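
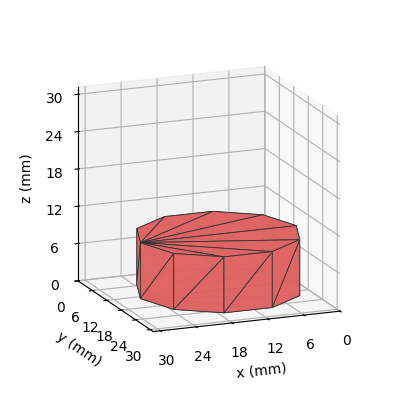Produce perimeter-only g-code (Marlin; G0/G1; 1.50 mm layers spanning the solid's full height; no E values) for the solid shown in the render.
Reading the render: the shape is a regular 10-sided prism (a cylinder approximated with 10 flat sides), circumscribed radius ≈ 13 mm, height ≈ 9 mm (dimensions read to the nearest mm from the axis ticks). For the g-code, the solid's height is divided into equal slices at the stated Δz and each level perimeter traced with G1 moves after a G0 lift.

; perimeter-only toolpath
G21 ; units = mm
G90 ; absolute positioning
G28 ; home
; layer 1
G0 Z1.50
G0 X26.00 Y13.00
G1 X23.52 Y20.64
G1 X17.02 Y25.36
G1 X8.98 Y25.36
G1 X2.48 Y20.64
G1 X0.00 Y13.00
G1 X2.48 Y5.36
G1 X8.98 Y0.64
G1 X17.02 Y0.64
G1 X23.52 Y5.36
G1 X26.00 Y13.00
; layer 2
G0 Z3.00
G0 X26.00 Y13.00
G1 X23.52 Y20.64
G1 X17.02 Y25.36
G1 X8.98 Y25.36
G1 X2.48 Y20.64
G1 X0.00 Y13.00
G1 X2.48 Y5.36
G1 X8.98 Y0.64
G1 X17.02 Y0.64
G1 X23.52 Y5.36
G1 X26.00 Y13.00
; layer 3
G0 Z4.50
G0 X26.00 Y13.00
G1 X23.52 Y20.64
G1 X17.02 Y25.36
G1 X8.98 Y25.36
G1 X2.48 Y20.64
G1 X0.00 Y13.00
G1 X2.48 Y5.36
G1 X8.98 Y0.64
G1 X17.02 Y0.64
G1 X23.52 Y5.36
G1 X26.00 Y13.00
; layer 4
G0 Z6.00
G0 X26.00 Y13.00
G1 X23.52 Y20.64
G1 X17.02 Y25.36
G1 X8.98 Y25.36
G1 X2.48 Y20.64
G1 X0.00 Y13.00
G1 X2.48 Y5.36
G1 X8.98 Y0.64
G1 X17.02 Y0.64
G1 X23.52 Y5.36
G1 X26.00 Y13.00
; layer 5
G0 Z7.50
G0 X26.00 Y13.00
G1 X23.52 Y20.64
G1 X17.02 Y25.36
G1 X8.98 Y25.36
G1 X2.48 Y20.64
G1 X0.00 Y13.00
G1 X2.48 Y5.36
G1 X8.98 Y0.64
G1 X17.02 Y0.64
G1 X23.52 Y5.36
G1 X26.00 Y13.00
; layer 6
G0 Z9.00
G0 X26.00 Y13.00
G1 X23.52 Y20.64
G1 X17.02 Y25.36
G1 X8.98 Y25.36
G1 X2.48 Y20.64
G1 X0.00 Y13.00
G1 X2.48 Y5.36
G1 X8.98 Y0.64
G1 X17.02 Y0.64
G1 X23.52 Y5.36
G1 X26.00 Y13.00
M2 ; end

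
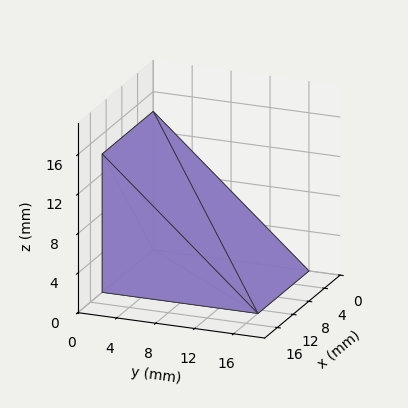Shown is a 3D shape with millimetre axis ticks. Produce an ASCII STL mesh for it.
Reading the render: the shape is a wedge (ramp): 13 × 16 mm base, rising to 14 mm along the y=0 edge and sloping linearly to z=0 at y=16 (dimensions read to the nearest mm from the axis ticks). For the STL, each face is triangulated and given an outward normal.

solid part
  facet normal 0.0000 0.0000 -1.0000
    outer loop
      vertex 13.0 16.0 0.0
      vertex 13.0 0.0 0.0
      vertex 0.0 0.0 0.0
    endloop
  endfacet
  facet normal 0.0000 0.0000 -1.0000
    outer loop
      vertex 0.0 16.0 0.0
      vertex 13.0 16.0 0.0
      vertex 0.0 0.0 0.0
    endloop
  endfacet
  facet normal 0.0000 -1.0000 0.0000
    outer loop
      vertex 0.0 0.0 0.0
      vertex 13.0 0.0 0.0
      vertex 13.0 0.0 14.0
    endloop
  endfacet
  facet normal 0.0000 -1.0000 0.0000
    outer loop
      vertex 0.0 0.0 0.0
      vertex 13.0 0.0 14.0
      vertex 0.0 0.0 14.0
    endloop
  endfacet
  facet normal 0.0000 0.6585 0.7526
    outer loop
      vertex 0.0 0.0 14.0
      vertex 13.0 0.0 14.0
      vertex 13.0 16.0 0.0
    endloop
  endfacet
  facet normal 0.0000 0.6585 0.7526
    outer loop
      vertex 0.0 0.0 14.0
      vertex 13.0 16.0 0.0
      vertex 0.0 16.0 0.0
    endloop
  endfacet
  facet normal -1.0000 0.0000 0.0000
    outer loop
      vertex 0.0 0.0 14.0
      vertex 0.0 16.0 0.0
      vertex 0.0 0.0 0.0
    endloop
  endfacet
  facet normal 1.0000 0.0000 0.0000
    outer loop
      vertex 13.0 0.0 0.0
      vertex 13.0 16.0 0.0
      vertex 13.0 0.0 14.0
    endloop
  endfacet
endsolid part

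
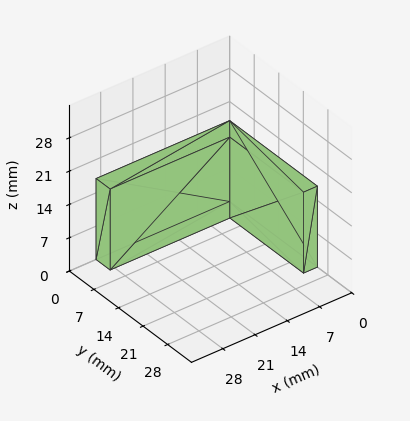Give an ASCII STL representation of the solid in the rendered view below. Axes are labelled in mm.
Reading the render: the shape is an L-shaped prism: outer 29 × 25 mm, arm thicknesses ≈ 4 mm (horizontal) and 3 mm (vertical), extruded 17 mm in z (dimensions read to the nearest mm from the axis ticks). For the STL, each face is triangulated and given an outward normal.

solid part
  facet normal 0.0000 0.0000 -1.0000
    outer loop
      vertex 29.0 4.0 0.0
      vertex 29.0 0.0 0.0
      vertex 0.0 0.0 0.0
    endloop
  endfacet
  facet normal 0.0000 0.0000 -1.0000
    outer loop
      vertex 3.0 4.0 0.0
      vertex 29.0 4.0 0.0
      vertex 0.0 0.0 0.0
    endloop
  endfacet
  facet normal 0.0000 0.0000 -1.0000
    outer loop
      vertex 3.0 25.0 0.0
      vertex 3.0 4.0 0.0
      vertex 0.0 0.0 0.0
    endloop
  endfacet
  facet normal 0.0000 0.0000 -1.0000
    outer loop
      vertex 0.0 25.0 0.0
      vertex 3.0 25.0 0.0
      vertex 0.0 0.0 0.0
    endloop
  endfacet
  facet normal 0.0000 0.0000 1.0000
    outer loop
      vertex 0.0 0.0 17.0
      vertex 29.0 0.0 17.0
      vertex 29.0 4.0 17.0
    endloop
  endfacet
  facet normal 0.0000 0.0000 1.0000
    outer loop
      vertex 0.0 0.0 17.0
      vertex 29.0 4.0 17.0
      vertex 3.0 4.0 17.0
    endloop
  endfacet
  facet normal 0.0000 0.0000 1.0000
    outer loop
      vertex 0.0 0.0 17.0
      vertex 3.0 4.0 17.0
      vertex 3.0 25.0 17.0
    endloop
  endfacet
  facet normal 0.0000 0.0000 1.0000
    outer loop
      vertex 0.0 0.0 17.0
      vertex 3.0 25.0 17.0
      vertex 0.0 25.0 17.0
    endloop
  endfacet
  facet normal 0.0000 -1.0000 0.0000
    outer loop
      vertex 0.0 0.0 0.0
      vertex 29.0 0.0 0.0
      vertex 29.0 0.0 17.0
    endloop
  endfacet
  facet normal 0.0000 -1.0000 0.0000
    outer loop
      vertex 0.0 0.0 0.0
      vertex 29.0 0.0 17.0
      vertex 0.0 0.0 17.0
    endloop
  endfacet
  facet normal 1.0000 0.0000 0.0000
    outer loop
      vertex 29.0 0.0 0.0
      vertex 29.0 4.0 0.0
      vertex 29.0 4.0 17.0
    endloop
  endfacet
  facet normal 1.0000 0.0000 0.0000
    outer loop
      vertex 29.0 0.0 0.0
      vertex 29.0 4.0 17.0
      vertex 29.0 0.0 17.0
    endloop
  endfacet
  facet normal 0.0000 1.0000 0.0000
    outer loop
      vertex 29.0 4.0 0.0
      vertex 3.0 4.0 0.0
      vertex 3.0 4.0 17.0
    endloop
  endfacet
  facet normal 0.0000 1.0000 0.0000
    outer loop
      vertex 29.0 4.0 0.0
      vertex 3.0 4.0 17.0
      vertex 29.0 4.0 17.0
    endloop
  endfacet
  facet normal 1.0000 0.0000 0.0000
    outer loop
      vertex 3.0 4.0 0.0
      vertex 3.0 25.0 0.0
      vertex 3.0 25.0 17.0
    endloop
  endfacet
  facet normal 1.0000 0.0000 0.0000
    outer loop
      vertex 3.0 4.0 0.0
      vertex 3.0 25.0 17.0
      vertex 3.0 4.0 17.0
    endloop
  endfacet
  facet normal 0.0000 1.0000 0.0000
    outer loop
      vertex 3.0 25.0 0.0
      vertex 0.0 25.0 0.0
      vertex 0.0 25.0 17.0
    endloop
  endfacet
  facet normal 0.0000 1.0000 0.0000
    outer loop
      vertex 3.0 25.0 0.0
      vertex 0.0 25.0 17.0
      vertex 3.0 25.0 17.0
    endloop
  endfacet
  facet normal -1.0000 0.0000 0.0000
    outer loop
      vertex 0.0 25.0 0.0
      vertex 0.0 0.0 0.0
      vertex 0.0 0.0 17.0
    endloop
  endfacet
  facet normal -1.0000 0.0000 0.0000
    outer loop
      vertex 0.0 25.0 0.0
      vertex 0.0 0.0 17.0
      vertex 0.0 25.0 17.0
    endloop
  endfacet
endsolid part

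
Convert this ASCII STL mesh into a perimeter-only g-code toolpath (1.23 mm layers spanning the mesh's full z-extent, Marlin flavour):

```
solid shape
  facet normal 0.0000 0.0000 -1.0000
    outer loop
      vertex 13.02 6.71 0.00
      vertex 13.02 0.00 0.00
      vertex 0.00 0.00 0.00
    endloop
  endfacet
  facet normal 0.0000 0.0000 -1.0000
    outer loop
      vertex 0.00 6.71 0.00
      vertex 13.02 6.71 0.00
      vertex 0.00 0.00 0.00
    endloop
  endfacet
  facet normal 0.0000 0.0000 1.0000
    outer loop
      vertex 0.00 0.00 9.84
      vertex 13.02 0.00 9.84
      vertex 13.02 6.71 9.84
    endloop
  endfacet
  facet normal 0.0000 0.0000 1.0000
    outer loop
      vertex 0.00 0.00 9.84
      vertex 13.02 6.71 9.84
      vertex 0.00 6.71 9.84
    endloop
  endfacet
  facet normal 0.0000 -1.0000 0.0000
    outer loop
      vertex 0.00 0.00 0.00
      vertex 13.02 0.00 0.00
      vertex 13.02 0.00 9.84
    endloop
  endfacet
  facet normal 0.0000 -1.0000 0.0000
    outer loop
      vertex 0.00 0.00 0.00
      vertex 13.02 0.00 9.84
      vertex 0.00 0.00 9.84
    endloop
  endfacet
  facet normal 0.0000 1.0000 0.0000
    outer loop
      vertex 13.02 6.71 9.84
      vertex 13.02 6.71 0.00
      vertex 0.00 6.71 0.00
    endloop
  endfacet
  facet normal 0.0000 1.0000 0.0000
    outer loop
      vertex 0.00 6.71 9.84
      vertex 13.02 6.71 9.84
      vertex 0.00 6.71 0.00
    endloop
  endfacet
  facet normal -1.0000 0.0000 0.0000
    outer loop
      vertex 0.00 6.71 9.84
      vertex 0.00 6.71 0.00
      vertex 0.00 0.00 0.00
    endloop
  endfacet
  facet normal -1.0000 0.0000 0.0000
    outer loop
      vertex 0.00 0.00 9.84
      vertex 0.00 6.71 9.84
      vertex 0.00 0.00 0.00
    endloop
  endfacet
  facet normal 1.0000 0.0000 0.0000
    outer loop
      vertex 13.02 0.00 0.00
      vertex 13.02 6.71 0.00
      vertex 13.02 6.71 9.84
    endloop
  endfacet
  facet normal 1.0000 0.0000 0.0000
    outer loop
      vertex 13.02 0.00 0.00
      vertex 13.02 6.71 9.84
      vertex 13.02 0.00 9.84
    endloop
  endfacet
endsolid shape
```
; perimeter-only toolpath
G21 ; units = mm
G90 ; absolute positioning
G28 ; home
; layer 1
G0 Z1.23
G0 X0.00 Y0.00
G1 X13.02 Y0.00
G1 X13.02 Y6.71
G1 X0.00 Y6.71
G1 X0.00 Y0.00
; layer 2
G0 Z2.46
G0 X0.00 Y0.00
G1 X13.02 Y0.00
G1 X13.02 Y6.71
G1 X0.00 Y6.71
G1 X0.00 Y0.00
; layer 3
G0 Z3.69
G0 X0.00 Y0.00
G1 X13.02 Y0.00
G1 X13.02 Y6.71
G1 X0.00 Y6.71
G1 X0.00 Y0.00
; layer 4
G0 Z4.92
G0 X0.00 Y0.00
G1 X13.02 Y0.00
G1 X13.02 Y6.71
G1 X0.00 Y6.71
G1 X0.00 Y0.00
; layer 5
G0 Z6.15
G0 X0.00 Y0.00
G1 X13.02 Y0.00
G1 X13.02 Y6.71
G1 X0.00 Y6.71
G1 X0.00 Y0.00
; layer 6
G0 Z7.38
G0 X0.00 Y0.00
G1 X13.02 Y0.00
G1 X13.02 Y6.71
G1 X0.00 Y6.71
G1 X0.00 Y0.00
; layer 7
G0 Z8.61
G0 X0.00 Y0.00
G1 X13.02 Y0.00
G1 X13.02 Y6.71
G1 X0.00 Y6.71
G1 X0.00 Y0.00
; layer 8
G0 Z9.84
G0 X0.00 Y0.00
G1 X13.02 Y0.00
G1 X13.02 Y6.71
G1 X0.00 Y6.71
G1 X0.00 Y0.00
M2 ; end

The solid is a rectangular box, roughly 13 × 6.71 mm footprint and 9.84 mm tall. Slicing at Δz = 1.23 mm — 8 equal slices spanning the solid's height, so layer i sits at z = i·h/8 — gives 8 non-empty perimeters. Each is a 4-segment closed polygon; G0 lifts to the layer z and rapids to the start vertex, then G1 traces the edges.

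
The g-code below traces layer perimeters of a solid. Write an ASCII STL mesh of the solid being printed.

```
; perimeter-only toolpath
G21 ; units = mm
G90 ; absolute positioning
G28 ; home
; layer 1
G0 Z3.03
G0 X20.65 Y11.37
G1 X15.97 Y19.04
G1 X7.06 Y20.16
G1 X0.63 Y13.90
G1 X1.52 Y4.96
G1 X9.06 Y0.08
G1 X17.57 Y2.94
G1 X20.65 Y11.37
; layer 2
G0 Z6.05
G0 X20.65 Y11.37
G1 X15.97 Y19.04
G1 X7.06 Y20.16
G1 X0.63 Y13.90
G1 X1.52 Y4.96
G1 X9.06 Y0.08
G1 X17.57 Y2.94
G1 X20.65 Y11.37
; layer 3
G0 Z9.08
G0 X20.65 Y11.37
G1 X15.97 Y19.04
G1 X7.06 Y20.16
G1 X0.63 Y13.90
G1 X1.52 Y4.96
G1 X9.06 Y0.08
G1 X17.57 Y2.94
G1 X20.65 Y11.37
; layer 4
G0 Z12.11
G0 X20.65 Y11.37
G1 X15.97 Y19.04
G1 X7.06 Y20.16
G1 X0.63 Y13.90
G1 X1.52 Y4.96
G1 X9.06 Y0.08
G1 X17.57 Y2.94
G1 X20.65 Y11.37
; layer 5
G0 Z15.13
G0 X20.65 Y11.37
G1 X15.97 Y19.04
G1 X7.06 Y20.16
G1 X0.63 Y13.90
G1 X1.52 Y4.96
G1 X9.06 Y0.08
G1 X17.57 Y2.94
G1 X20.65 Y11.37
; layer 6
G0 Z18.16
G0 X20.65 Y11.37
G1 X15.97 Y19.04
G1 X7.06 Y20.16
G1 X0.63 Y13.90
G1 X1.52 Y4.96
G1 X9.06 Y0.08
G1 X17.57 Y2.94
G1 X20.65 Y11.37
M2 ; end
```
solid part
  facet normal 0.0000 0.0000 -1.0000
    outer loop
      vertex 7.06 20.16 0.00
      vertex 15.97 19.04 0.00
      vertex 20.65 11.37 0.00
    endloop
  endfacet
  facet normal 0.0000 0.0000 -1.0000
    outer loop
      vertex 0.63 13.90 0.00
      vertex 7.06 20.16 0.00
      vertex 20.65 11.37 0.00
    endloop
  endfacet
  facet normal 0.0000 0.0000 -1.0000
    outer loop
      vertex 1.52 4.96 0.00
      vertex 0.63 13.90 0.00
      vertex 20.65 11.37 0.00
    endloop
  endfacet
  facet normal 0.0000 0.0000 -1.0000
    outer loop
      vertex 9.06 0.08 0.00
      vertex 1.52 4.96 0.00
      vertex 20.65 11.37 0.00
    endloop
  endfacet
  facet normal 0.0000 0.0000 -1.0000
    outer loop
      vertex 17.57 2.94 0.00
      vertex 9.06 0.08 0.00
      vertex 20.65 11.37 0.00
    endloop
  endfacet
  facet normal 0.0000 0.0000 1.0000
    outer loop
      vertex 20.65 11.37 18.16
      vertex 15.97 19.04 18.16
      vertex 7.06 20.16 18.16
    endloop
  endfacet
  facet normal 0.0000 0.0000 1.0000
    outer loop
      vertex 20.65 11.37 18.16
      vertex 7.06 20.16 18.16
      vertex 0.63 13.90 18.16
    endloop
  endfacet
  facet normal 0.0000 0.0000 1.0000
    outer loop
      vertex 20.65 11.37 18.16
      vertex 0.63 13.90 18.16
      vertex 1.52 4.96 18.16
    endloop
  endfacet
  facet normal 0.0000 0.0000 1.0000
    outer loop
      vertex 20.65 11.37 18.16
      vertex 1.52 4.96 18.16
      vertex 9.06 0.08 18.16
    endloop
  endfacet
  facet normal 0.0000 0.0000 1.0000
    outer loop
      vertex 20.65 11.37 18.16
      vertex 9.06 0.08 18.16
      vertex 17.57 2.94 18.16
    endloop
  endfacet
  facet normal 0.8536 0.5209 0.0000
    outer loop
      vertex 20.65 11.37 0.00
      vertex 15.97 19.04 0.00
      vertex 15.97 19.04 18.16
    endloop
  endfacet
  facet normal 0.8536 0.5209 0.0000
    outer loop
      vertex 20.65 11.37 0.00
      vertex 15.97 19.04 18.16
      vertex 20.65 11.37 18.16
    endloop
  endfacet
  facet normal 0.1247 0.9922 0.0000
    outer loop
      vertex 15.97 19.04 0.00
      vertex 7.06 20.16 0.00
      vertex 7.06 20.16 18.16
    endloop
  endfacet
  facet normal 0.1247 0.9922 0.0000
    outer loop
      vertex 15.97 19.04 0.00
      vertex 7.06 20.16 18.16
      vertex 15.97 19.04 18.16
    endloop
  endfacet
  facet normal -0.6976 0.7165 0.0000
    outer loop
      vertex 7.06 20.16 0.00
      vertex 0.63 13.90 0.00
      vertex 0.63 13.90 18.16
    endloop
  endfacet
  facet normal -0.6976 0.7165 0.0000
    outer loop
      vertex 7.06 20.16 0.00
      vertex 0.63 13.90 18.16
      vertex 7.06 20.16 18.16
    endloop
  endfacet
  facet normal -0.9951 -0.0991 0.0000
    outer loop
      vertex 0.63 13.90 0.00
      vertex 1.52 4.96 0.00
      vertex 1.52 4.96 18.16
    endloop
  endfacet
  facet normal -0.9951 -0.0991 0.0000
    outer loop
      vertex 0.63 13.90 0.00
      vertex 1.52 4.96 18.16
      vertex 0.63 13.90 18.16
    endloop
  endfacet
  facet normal -0.5433 -0.8395 0.0000
    outer loop
      vertex 1.52 4.96 0.00
      vertex 9.06 0.08 0.00
      vertex 9.06 0.08 18.16
    endloop
  endfacet
  facet normal -0.5433 -0.8395 0.0000
    outer loop
      vertex 1.52 4.96 0.00
      vertex 9.06 0.08 18.16
      vertex 1.52 4.96 18.16
    endloop
  endfacet
  facet normal 0.3186 -0.9479 0.0000
    outer loop
      vertex 9.06 0.08 0.00
      vertex 17.57 2.94 0.00
      vertex 17.57 2.94 18.16
    endloop
  endfacet
  facet normal 0.3186 -0.9479 0.0000
    outer loop
      vertex 9.06 0.08 0.00
      vertex 17.57 2.94 18.16
      vertex 9.06 0.08 18.16
    endloop
  endfacet
  facet normal 0.9393 -0.3432 0.0000
    outer loop
      vertex 17.57 2.94 0.00
      vertex 20.65 11.37 0.00
      vertex 20.65 11.37 18.16
    endloop
  endfacet
  facet normal 0.9393 -0.3432 0.0000
    outer loop
      vertex 17.57 2.94 0.00
      vertex 20.65 11.37 18.16
      vertex 17.57 2.94 18.16
    endloop
  endfacet
endsolid part

The G0 Z moves step by Δz≈3.03 mm. Every layer's G1 loop is the same polygon, so the solid is a straight extrusion of it from z=0 to z≈18.2. Closing with flat bottom and top caps and triangulating gives 24 facets — a regular 7-sided prism (a cylinder approximated with 7 flat sides), circumscribed radius ≈ 10.3 mm, height ≈ 18.2 mm.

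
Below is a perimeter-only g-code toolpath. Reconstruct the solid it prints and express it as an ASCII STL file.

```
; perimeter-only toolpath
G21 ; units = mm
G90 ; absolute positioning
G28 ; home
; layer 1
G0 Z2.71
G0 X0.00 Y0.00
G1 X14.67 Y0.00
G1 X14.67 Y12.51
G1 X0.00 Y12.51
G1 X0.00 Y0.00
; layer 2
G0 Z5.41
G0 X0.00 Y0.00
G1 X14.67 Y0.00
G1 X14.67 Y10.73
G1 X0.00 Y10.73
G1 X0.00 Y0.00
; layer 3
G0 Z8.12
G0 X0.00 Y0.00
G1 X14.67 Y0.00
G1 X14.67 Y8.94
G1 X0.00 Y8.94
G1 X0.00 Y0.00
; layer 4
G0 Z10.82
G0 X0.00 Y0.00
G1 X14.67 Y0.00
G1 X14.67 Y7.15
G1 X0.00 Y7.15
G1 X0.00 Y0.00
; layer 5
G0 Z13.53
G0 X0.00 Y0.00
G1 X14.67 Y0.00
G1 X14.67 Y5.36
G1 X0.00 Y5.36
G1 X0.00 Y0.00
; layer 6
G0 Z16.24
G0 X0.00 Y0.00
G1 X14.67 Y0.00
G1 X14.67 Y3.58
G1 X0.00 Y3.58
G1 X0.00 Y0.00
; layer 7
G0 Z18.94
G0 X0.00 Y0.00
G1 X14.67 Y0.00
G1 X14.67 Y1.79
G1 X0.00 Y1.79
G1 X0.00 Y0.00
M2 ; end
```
solid part
  facet normal 0.0000 0.0000 -1.0000
    outer loop
      vertex 14.67 14.30 0.00
      vertex 14.67 0.00 0.00
      vertex 0.00 0.00 0.00
    endloop
  endfacet
  facet normal 0.0000 0.0000 -1.0000
    outer loop
      vertex 0.00 14.30 0.00
      vertex 14.67 14.30 0.00
      vertex 0.00 0.00 0.00
    endloop
  endfacet
  facet normal 0.0000 -1.0000 0.0000
    outer loop
      vertex 0.00 0.00 0.00
      vertex 14.67 0.00 0.00
      vertex 14.67 0.00 21.65
    endloop
  endfacet
  facet normal 0.0000 -1.0000 0.0000
    outer loop
      vertex 0.00 0.00 0.00
      vertex 14.67 0.00 21.65
      vertex 0.00 0.00 21.65
    endloop
  endfacet
  facet normal 0.0000 0.8344 0.5511
    outer loop
      vertex 0.00 0.00 21.65
      vertex 14.67 0.00 21.65
      vertex 14.67 14.30 0.00
    endloop
  endfacet
  facet normal 0.0000 0.8344 0.5511
    outer loop
      vertex 0.00 0.00 21.65
      vertex 14.67 14.30 0.00
      vertex 0.00 14.30 0.00
    endloop
  endfacet
  facet normal -1.0000 0.0000 0.0000
    outer loop
      vertex 0.00 0.00 21.65
      vertex 0.00 14.30 0.00
      vertex 0.00 0.00 0.00
    endloop
  endfacet
  facet normal 1.0000 0.0000 0.0000
    outer loop
      vertex 14.67 0.00 0.00
      vertex 14.67 14.30 0.00
      vertex 14.67 0.00 21.65
    endloop
  endfacet
endsolid part

The G0 Z moves step by Δz≈2.71 mm. The G1 loops shrink linearly with z, so the solid tapers from its base footprint up to z≈21.6. Closing with a flat bottom cap and the tapered top and triangulating gives 8 facets — a wedge (ramp): 14.7 × 14.3 mm base, rising to 21.6 mm along the y=0 edge and sloping linearly to z=0 at y=14.3.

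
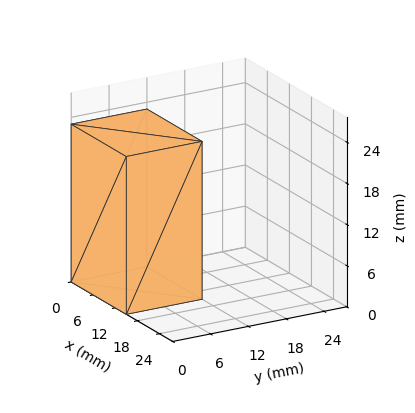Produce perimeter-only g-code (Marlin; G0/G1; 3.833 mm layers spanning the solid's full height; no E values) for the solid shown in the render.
Reading the render: the shape is a rectangular box, roughly 15 × 12 mm footprint and 23 mm tall (dimensions read to the nearest mm from the axis ticks). For the g-code, the solid's height is divided into equal slices at the stated Δz and each level perimeter traced with G1 moves after a G0 lift.

; perimeter-only toolpath
G21 ; units = mm
G90 ; absolute positioning
G28 ; home
; layer 1
G0 Z3.833
G0 X0.000 Y0.000
G1 X15.000 Y0.000
G1 X15.000 Y12.000
G1 X0.000 Y12.000
G1 X0.000 Y0.000
; layer 2
G0 Z7.667
G0 X0.000 Y0.000
G1 X15.000 Y0.000
G1 X15.000 Y12.000
G1 X0.000 Y12.000
G1 X0.000 Y0.000
; layer 3
G0 Z11.500
G0 X0.000 Y0.000
G1 X15.000 Y0.000
G1 X15.000 Y12.000
G1 X0.000 Y12.000
G1 X0.000 Y0.000
; layer 4
G0 Z15.333
G0 X0.000 Y0.000
G1 X15.000 Y0.000
G1 X15.000 Y12.000
G1 X0.000 Y12.000
G1 X0.000 Y0.000
; layer 5
G0 Z19.167
G0 X0.000 Y0.000
G1 X15.000 Y0.000
G1 X15.000 Y12.000
G1 X0.000 Y12.000
G1 X0.000 Y0.000
; layer 6
G0 Z23.000
G0 X0.000 Y0.000
G1 X15.000 Y0.000
G1 X15.000 Y12.000
G1 X0.000 Y12.000
G1 X0.000 Y0.000
M2 ; end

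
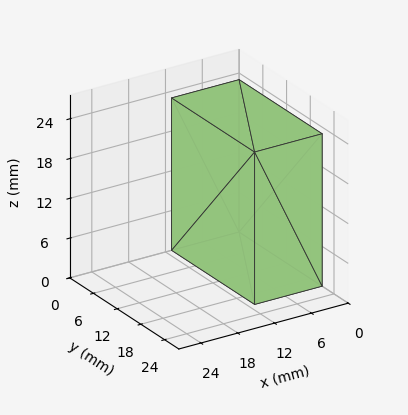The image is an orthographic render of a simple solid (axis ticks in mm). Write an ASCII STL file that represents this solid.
Reading the render: the shape is a rectangular box, roughly 11 × 21 mm footprint and 23 mm tall (dimensions read to the nearest mm from the axis ticks). For the STL, each face is triangulated and given an outward normal.

solid part
  facet normal 0.0000 0.0000 -1.0000
    outer loop
      vertex 11.000 21.000 0.000
      vertex 11.000 0.000 0.000
      vertex 0.000 0.000 0.000
    endloop
  endfacet
  facet normal 0.0000 0.0000 -1.0000
    outer loop
      vertex 0.000 21.000 0.000
      vertex 11.000 21.000 0.000
      vertex 0.000 0.000 0.000
    endloop
  endfacet
  facet normal 0.0000 0.0000 1.0000
    outer loop
      vertex 0.000 0.000 23.000
      vertex 11.000 0.000 23.000
      vertex 11.000 21.000 23.000
    endloop
  endfacet
  facet normal 0.0000 0.0000 1.0000
    outer loop
      vertex 0.000 0.000 23.000
      vertex 11.000 21.000 23.000
      vertex 0.000 21.000 23.000
    endloop
  endfacet
  facet normal 0.0000 -1.0000 0.0000
    outer loop
      vertex 0.000 0.000 0.000
      vertex 11.000 0.000 0.000
      vertex 11.000 0.000 23.000
    endloop
  endfacet
  facet normal 0.0000 -1.0000 0.0000
    outer loop
      vertex 0.000 0.000 0.000
      vertex 11.000 0.000 23.000
      vertex 0.000 0.000 23.000
    endloop
  endfacet
  facet normal 0.0000 1.0000 0.0000
    outer loop
      vertex 11.000 21.000 23.000
      vertex 11.000 21.000 0.000
      vertex 0.000 21.000 0.000
    endloop
  endfacet
  facet normal 0.0000 1.0000 0.0000
    outer loop
      vertex 0.000 21.000 23.000
      vertex 11.000 21.000 23.000
      vertex 0.000 21.000 0.000
    endloop
  endfacet
  facet normal -1.0000 0.0000 0.0000
    outer loop
      vertex 0.000 21.000 23.000
      vertex 0.000 21.000 0.000
      vertex 0.000 0.000 0.000
    endloop
  endfacet
  facet normal -1.0000 0.0000 0.0000
    outer loop
      vertex 0.000 0.000 23.000
      vertex 0.000 21.000 23.000
      vertex 0.000 0.000 0.000
    endloop
  endfacet
  facet normal 1.0000 0.0000 0.0000
    outer loop
      vertex 11.000 0.000 0.000
      vertex 11.000 21.000 0.000
      vertex 11.000 21.000 23.000
    endloop
  endfacet
  facet normal 1.0000 0.0000 0.0000
    outer loop
      vertex 11.000 0.000 0.000
      vertex 11.000 21.000 23.000
      vertex 11.000 0.000 23.000
    endloop
  endfacet
endsolid part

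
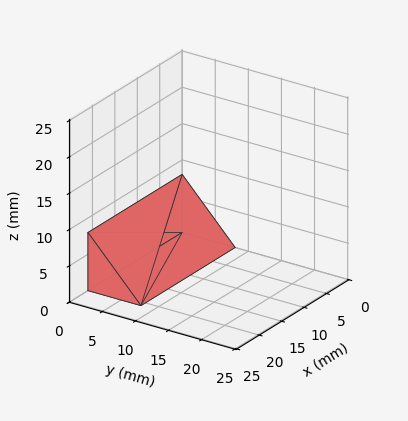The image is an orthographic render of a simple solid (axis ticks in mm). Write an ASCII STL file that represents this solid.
Reading the render: the shape is a wedge (ramp): 21 × 8 mm base, rising to 8 mm along the y=0 edge and sloping linearly to z=0 at y=8 (dimensions read to the nearest mm from the axis ticks). For the STL, each face is triangulated and given an outward normal.

solid part
  facet normal 0.0000 0.0000 -1.0000
    outer loop
      vertex 21.00 8.00 0.00
      vertex 21.00 0.00 0.00
      vertex 0.00 0.00 0.00
    endloop
  endfacet
  facet normal 0.0000 0.0000 -1.0000
    outer loop
      vertex 0.00 8.00 0.00
      vertex 21.00 8.00 0.00
      vertex 0.00 0.00 0.00
    endloop
  endfacet
  facet normal 0.0000 -1.0000 0.0000
    outer loop
      vertex 0.00 0.00 0.00
      vertex 21.00 0.00 0.00
      vertex 21.00 0.00 8.00
    endloop
  endfacet
  facet normal 0.0000 -1.0000 0.0000
    outer loop
      vertex 0.00 0.00 0.00
      vertex 21.00 0.00 8.00
      vertex 0.00 0.00 8.00
    endloop
  endfacet
  facet normal 0.0000 0.7071 0.7071
    outer loop
      vertex 0.00 0.00 8.00
      vertex 21.00 0.00 8.00
      vertex 21.00 8.00 0.00
    endloop
  endfacet
  facet normal 0.0000 0.7071 0.7071
    outer loop
      vertex 0.00 0.00 8.00
      vertex 21.00 8.00 0.00
      vertex 0.00 8.00 0.00
    endloop
  endfacet
  facet normal -1.0000 0.0000 0.0000
    outer loop
      vertex 0.00 0.00 8.00
      vertex 0.00 8.00 0.00
      vertex 0.00 0.00 0.00
    endloop
  endfacet
  facet normal 1.0000 0.0000 0.0000
    outer loop
      vertex 21.00 0.00 0.00
      vertex 21.00 8.00 0.00
      vertex 21.00 0.00 8.00
    endloop
  endfacet
endsolid part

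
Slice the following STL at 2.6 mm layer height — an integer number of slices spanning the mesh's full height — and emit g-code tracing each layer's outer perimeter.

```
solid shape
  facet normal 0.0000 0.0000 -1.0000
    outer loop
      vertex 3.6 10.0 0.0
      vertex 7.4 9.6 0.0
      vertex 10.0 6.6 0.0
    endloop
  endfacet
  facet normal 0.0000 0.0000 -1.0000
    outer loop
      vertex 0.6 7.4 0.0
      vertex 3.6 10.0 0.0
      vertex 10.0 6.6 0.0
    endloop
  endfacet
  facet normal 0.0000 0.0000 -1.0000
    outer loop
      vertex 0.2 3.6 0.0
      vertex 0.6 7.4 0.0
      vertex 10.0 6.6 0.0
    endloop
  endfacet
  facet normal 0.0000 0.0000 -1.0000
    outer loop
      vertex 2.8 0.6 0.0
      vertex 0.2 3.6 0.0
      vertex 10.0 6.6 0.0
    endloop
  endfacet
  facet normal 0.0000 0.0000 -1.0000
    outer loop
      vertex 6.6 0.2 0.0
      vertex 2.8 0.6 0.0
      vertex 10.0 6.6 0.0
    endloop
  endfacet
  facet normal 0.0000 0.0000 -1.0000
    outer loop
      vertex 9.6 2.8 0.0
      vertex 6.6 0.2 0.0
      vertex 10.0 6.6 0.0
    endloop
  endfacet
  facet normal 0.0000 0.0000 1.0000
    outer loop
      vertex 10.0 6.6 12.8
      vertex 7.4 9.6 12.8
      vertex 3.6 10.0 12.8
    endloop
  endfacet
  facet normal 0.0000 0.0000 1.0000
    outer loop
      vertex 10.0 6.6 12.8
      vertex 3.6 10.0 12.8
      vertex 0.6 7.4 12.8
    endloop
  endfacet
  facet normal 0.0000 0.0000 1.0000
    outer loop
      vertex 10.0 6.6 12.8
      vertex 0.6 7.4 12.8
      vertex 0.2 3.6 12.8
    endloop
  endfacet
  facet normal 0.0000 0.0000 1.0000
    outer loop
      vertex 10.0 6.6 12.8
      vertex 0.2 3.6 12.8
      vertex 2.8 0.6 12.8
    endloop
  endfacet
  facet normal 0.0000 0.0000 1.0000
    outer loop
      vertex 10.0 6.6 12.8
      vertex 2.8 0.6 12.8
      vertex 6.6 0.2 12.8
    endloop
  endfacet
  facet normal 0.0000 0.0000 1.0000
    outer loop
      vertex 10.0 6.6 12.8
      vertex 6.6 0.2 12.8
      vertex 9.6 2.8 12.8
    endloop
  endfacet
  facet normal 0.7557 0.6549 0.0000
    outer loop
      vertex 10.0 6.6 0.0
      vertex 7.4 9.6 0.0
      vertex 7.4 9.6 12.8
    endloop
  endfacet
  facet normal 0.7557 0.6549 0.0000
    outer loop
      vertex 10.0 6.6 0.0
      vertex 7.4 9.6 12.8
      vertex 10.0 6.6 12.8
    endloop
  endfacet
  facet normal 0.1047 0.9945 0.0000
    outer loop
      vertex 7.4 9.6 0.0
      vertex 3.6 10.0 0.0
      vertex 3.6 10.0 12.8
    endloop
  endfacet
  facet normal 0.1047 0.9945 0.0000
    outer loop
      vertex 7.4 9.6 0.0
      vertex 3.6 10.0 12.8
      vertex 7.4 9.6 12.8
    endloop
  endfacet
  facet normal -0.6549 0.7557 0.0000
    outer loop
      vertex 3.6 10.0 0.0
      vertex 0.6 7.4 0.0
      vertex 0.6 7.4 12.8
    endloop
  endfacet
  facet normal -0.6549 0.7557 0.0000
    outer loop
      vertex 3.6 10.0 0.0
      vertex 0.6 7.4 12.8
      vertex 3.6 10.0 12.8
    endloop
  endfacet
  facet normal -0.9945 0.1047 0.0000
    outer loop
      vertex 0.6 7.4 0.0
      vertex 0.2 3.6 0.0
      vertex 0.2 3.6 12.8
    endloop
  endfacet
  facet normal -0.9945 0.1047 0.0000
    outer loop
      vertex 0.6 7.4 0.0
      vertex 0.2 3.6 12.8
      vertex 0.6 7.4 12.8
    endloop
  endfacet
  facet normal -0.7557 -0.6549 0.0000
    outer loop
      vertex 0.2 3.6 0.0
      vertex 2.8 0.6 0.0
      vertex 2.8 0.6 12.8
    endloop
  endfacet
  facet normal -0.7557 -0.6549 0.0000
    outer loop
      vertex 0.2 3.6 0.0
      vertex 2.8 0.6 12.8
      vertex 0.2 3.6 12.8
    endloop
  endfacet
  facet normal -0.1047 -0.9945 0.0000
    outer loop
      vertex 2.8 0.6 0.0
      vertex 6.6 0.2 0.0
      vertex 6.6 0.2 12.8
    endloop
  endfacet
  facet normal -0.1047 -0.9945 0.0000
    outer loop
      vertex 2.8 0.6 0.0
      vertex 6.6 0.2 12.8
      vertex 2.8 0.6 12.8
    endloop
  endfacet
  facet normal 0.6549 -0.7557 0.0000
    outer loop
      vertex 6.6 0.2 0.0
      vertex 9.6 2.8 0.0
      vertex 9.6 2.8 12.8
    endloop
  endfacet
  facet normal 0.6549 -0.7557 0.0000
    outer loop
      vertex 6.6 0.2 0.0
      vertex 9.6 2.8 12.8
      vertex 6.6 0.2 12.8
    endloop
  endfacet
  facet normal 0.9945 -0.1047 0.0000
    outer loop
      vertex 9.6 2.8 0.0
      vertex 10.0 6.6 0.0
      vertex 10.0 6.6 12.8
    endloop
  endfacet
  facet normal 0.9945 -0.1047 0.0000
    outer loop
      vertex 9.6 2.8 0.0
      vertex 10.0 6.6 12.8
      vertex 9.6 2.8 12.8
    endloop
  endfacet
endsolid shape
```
; perimeter-only toolpath
G21 ; units = mm
G90 ; absolute positioning
G28 ; home
; layer 1
G0 Z2.6
G0 X10.0 Y6.6
G1 X7.4 Y9.6
G1 X3.6 Y10.0
G1 X0.6 Y7.4
G1 X0.2 Y3.6
G1 X2.8 Y0.6
G1 X6.6 Y0.2
G1 X9.6 Y2.8
G1 X10.0 Y6.6
; layer 2
G0 Z5.1
G0 X10.0 Y6.6
G1 X7.4 Y9.6
G1 X3.6 Y10.0
G1 X0.6 Y7.4
G1 X0.2 Y3.6
G1 X2.8 Y0.6
G1 X6.6 Y0.2
G1 X9.6 Y2.8
G1 X10.0 Y6.6
; layer 3
G0 Z7.7
G0 X10.0 Y6.6
G1 X7.4 Y9.6
G1 X3.6 Y10.0
G1 X0.6 Y7.4
G1 X0.2 Y3.6
G1 X2.8 Y0.6
G1 X6.6 Y0.2
G1 X9.6 Y2.8
G1 X10.0 Y6.6
; layer 4
G0 Z10.2
G0 X10.0 Y6.6
G1 X7.4 Y9.6
G1 X3.6 Y10.0
G1 X0.6 Y7.4
G1 X0.2 Y3.6
G1 X2.8 Y0.6
G1 X6.6 Y0.2
G1 X9.6 Y2.8
G1 X10.0 Y6.6
; layer 5
G0 Z12.8
G0 X10.0 Y6.6
G1 X7.4 Y9.6
G1 X3.6 Y10.0
G1 X0.6 Y7.4
G1 X0.2 Y3.6
G1 X2.8 Y0.6
G1 X6.6 Y0.2
G1 X9.6 Y2.8
G1 X10.0 Y6.6
M2 ; end

The solid is a regular 8-sided prism (a cylinder approximated with 8 flat sides), circumscribed radius ≈ 5.1 mm, height ≈ 12.8 mm. Slicing at Δz = 2.6 mm — 5 equal slices spanning the solid's height, so layer i sits at z = i·h/5 — gives 5 non-empty perimeters. Each is a 8-segment closed polygon; G0 lifts to the layer z and rapids to the start vertex, then G1 traces the edges.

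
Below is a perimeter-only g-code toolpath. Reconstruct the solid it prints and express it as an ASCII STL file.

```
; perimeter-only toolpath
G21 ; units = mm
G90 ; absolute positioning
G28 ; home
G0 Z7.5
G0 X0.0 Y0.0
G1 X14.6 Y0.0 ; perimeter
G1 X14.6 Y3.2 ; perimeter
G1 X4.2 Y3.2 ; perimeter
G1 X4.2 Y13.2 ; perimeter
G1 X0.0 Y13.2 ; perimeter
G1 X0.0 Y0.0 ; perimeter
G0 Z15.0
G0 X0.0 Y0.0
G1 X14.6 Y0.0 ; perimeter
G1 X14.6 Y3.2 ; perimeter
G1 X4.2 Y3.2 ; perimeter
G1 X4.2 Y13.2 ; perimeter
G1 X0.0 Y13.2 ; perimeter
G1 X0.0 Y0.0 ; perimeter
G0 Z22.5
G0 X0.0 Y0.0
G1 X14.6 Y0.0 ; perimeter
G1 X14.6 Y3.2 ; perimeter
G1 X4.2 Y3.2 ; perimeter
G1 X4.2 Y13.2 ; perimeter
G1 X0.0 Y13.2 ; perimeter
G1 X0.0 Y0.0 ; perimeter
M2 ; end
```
solid part
  facet normal 0.0000 0.0000 -1.0000
    outer loop
      vertex 14.6 3.2 0.0
      vertex 14.6 0.0 0.0
      vertex 0.0 0.0 0.0
    endloop
  endfacet
  facet normal 0.0000 0.0000 -1.0000
    outer loop
      vertex 4.2 3.2 0.0
      vertex 14.6 3.2 0.0
      vertex 0.0 0.0 0.0
    endloop
  endfacet
  facet normal 0.0000 0.0000 -1.0000
    outer loop
      vertex 4.2 13.2 0.0
      vertex 4.2 3.2 0.0
      vertex 0.0 0.0 0.0
    endloop
  endfacet
  facet normal 0.0000 0.0000 -1.0000
    outer loop
      vertex 0.0 13.2 0.0
      vertex 4.2 13.2 0.0
      vertex 0.0 0.0 0.0
    endloop
  endfacet
  facet normal 0.0000 0.0000 1.0000
    outer loop
      vertex 0.0 0.0 22.5
      vertex 14.6 0.0 22.5
      vertex 14.6 3.2 22.5
    endloop
  endfacet
  facet normal 0.0000 0.0000 1.0000
    outer loop
      vertex 0.0 0.0 22.5
      vertex 14.6 3.2 22.5
      vertex 4.2 3.2 22.5
    endloop
  endfacet
  facet normal 0.0000 0.0000 1.0000
    outer loop
      vertex 0.0 0.0 22.5
      vertex 4.2 3.2 22.5
      vertex 4.2 13.2 22.5
    endloop
  endfacet
  facet normal 0.0000 0.0000 1.0000
    outer loop
      vertex 0.0 0.0 22.5
      vertex 4.2 13.2 22.5
      vertex 0.0 13.2 22.5
    endloop
  endfacet
  facet normal 0.0000 -1.0000 0.0000
    outer loop
      vertex 0.0 0.0 0.0
      vertex 14.6 0.0 0.0
      vertex 14.6 0.0 22.5
    endloop
  endfacet
  facet normal 0.0000 -1.0000 0.0000
    outer loop
      vertex 0.0 0.0 0.0
      vertex 14.6 0.0 22.5
      vertex 0.0 0.0 22.5
    endloop
  endfacet
  facet normal 1.0000 0.0000 0.0000
    outer loop
      vertex 14.6 0.0 0.0
      vertex 14.6 3.2 0.0
      vertex 14.6 3.2 22.5
    endloop
  endfacet
  facet normal 1.0000 0.0000 0.0000
    outer loop
      vertex 14.6 0.0 0.0
      vertex 14.6 3.2 22.5
      vertex 14.6 0.0 22.5
    endloop
  endfacet
  facet normal 0.0000 1.0000 0.0000
    outer loop
      vertex 14.6 3.2 0.0
      vertex 4.2 3.2 0.0
      vertex 4.2 3.2 22.5
    endloop
  endfacet
  facet normal 0.0000 1.0000 0.0000
    outer loop
      vertex 14.6 3.2 0.0
      vertex 4.2 3.2 22.5
      vertex 14.6 3.2 22.5
    endloop
  endfacet
  facet normal 1.0000 0.0000 0.0000
    outer loop
      vertex 4.2 3.2 0.0
      vertex 4.2 13.2 0.0
      vertex 4.2 13.2 22.5
    endloop
  endfacet
  facet normal 1.0000 0.0000 0.0000
    outer loop
      vertex 4.2 3.2 0.0
      vertex 4.2 13.2 22.5
      vertex 4.2 3.2 22.5
    endloop
  endfacet
  facet normal 0.0000 1.0000 0.0000
    outer loop
      vertex 4.2 13.2 0.0
      vertex 0.0 13.2 0.0
      vertex 0.0 13.2 22.5
    endloop
  endfacet
  facet normal 0.0000 1.0000 0.0000
    outer loop
      vertex 4.2 13.2 0.0
      vertex 0.0 13.2 22.5
      vertex 4.2 13.2 22.5
    endloop
  endfacet
  facet normal -1.0000 0.0000 0.0000
    outer loop
      vertex 0.0 13.2 0.0
      vertex 0.0 0.0 0.0
      vertex 0.0 0.0 22.5
    endloop
  endfacet
  facet normal -1.0000 0.0000 0.0000
    outer loop
      vertex 0.0 13.2 0.0
      vertex 0.0 0.0 22.5
      vertex 0.0 13.2 22.5
    endloop
  endfacet
endsolid part

The G0 Z moves step by Δz≈7.5 mm. Every layer's G1 loop is the same polygon, so the solid is a straight extrusion of it from z=0 to z≈22.5. Closing with flat bottom and top caps and triangulating gives 20 facets — an L-shaped prism: outer 14.6 × 13.2 mm, arm thicknesses ≈ 3.2 mm (horizontal) and 4.2 mm (vertical), extruded 22.5 mm in z.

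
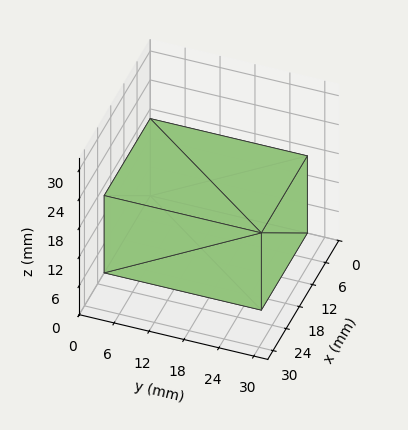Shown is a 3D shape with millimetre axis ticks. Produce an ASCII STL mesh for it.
Reading the render: the shape is a rectangular box, roughly 21 × 27 mm footprint and 16 mm tall (dimensions read to the nearest mm from the axis ticks). For the STL, each face is triangulated and given an outward normal.

solid part
  facet normal 0.0000 0.0000 -1.0000
    outer loop
      vertex 21.0 27.0 0.0
      vertex 21.0 0.0 0.0
      vertex 0.0 0.0 0.0
    endloop
  endfacet
  facet normal 0.0000 0.0000 -1.0000
    outer loop
      vertex 0.0 27.0 0.0
      vertex 21.0 27.0 0.0
      vertex 0.0 0.0 0.0
    endloop
  endfacet
  facet normal 0.0000 0.0000 1.0000
    outer loop
      vertex 0.0 0.0 16.0
      vertex 21.0 0.0 16.0
      vertex 21.0 27.0 16.0
    endloop
  endfacet
  facet normal 0.0000 0.0000 1.0000
    outer loop
      vertex 0.0 0.0 16.0
      vertex 21.0 27.0 16.0
      vertex 0.0 27.0 16.0
    endloop
  endfacet
  facet normal 0.0000 -1.0000 0.0000
    outer loop
      vertex 0.0 0.0 0.0
      vertex 21.0 0.0 0.0
      vertex 21.0 0.0 16.0
    endloop
  endfacet
  facet normal 0.0000 -1.0000 0.0000
    outer loop
      vertex 0.0 0.0 0.0
      vertex 21.0 0.0 16.0
      vertex 0.0 0.0 16.0
    endloop
  endfacet
  facet normal 0.0000 1.0000 0.0000
    outer loop
      vertex 21.0 27.0 16.0
      vertex 21.0 27.0 0.0
      vertex 0.0 27.0 0.0
    endloop
  endfacet
  facet normal 0.0000 1.0000 0.0000
    outer loop
      vertex 0.0 27.0 16.0
      vertex 21.0 27.0 16.0
      vertex 0.0 27.0 0.0
    endloop
  endfacet
  facet normal -1.0000 0.0000 0.0000
    outer loop
      vertex 0.0 27.0 16.0
      vertex 0.0 27.0 0.0
      vertex 0.0 0.0 0.0
    endloop
  endfacet
  facet normal -1.0000 0.0000 0.0000
    outer loop
      vertex 0.0 0.0 16.0
      vertex 0.0 27.0 16.0
      vertex 0.0 0.0 0.0
    endloop
  endfacet
  facet normal 1.0000 0.0000 0.0000
    outer loop
      vertex 21.0 0.0 0.0
      vertex 21.0 27.0 0.0
      vertex 21.0 27.0 16.0
    endloop
  endfacet
  facet normal 1.0000 0.0000 0.0000
    outer loop
      vertex 21.0 0.0 0.0
      vertex 21.0 27.0 16.0
      vertex 21.0 0.0 16.0
    endloop
  endfacet
endsolid part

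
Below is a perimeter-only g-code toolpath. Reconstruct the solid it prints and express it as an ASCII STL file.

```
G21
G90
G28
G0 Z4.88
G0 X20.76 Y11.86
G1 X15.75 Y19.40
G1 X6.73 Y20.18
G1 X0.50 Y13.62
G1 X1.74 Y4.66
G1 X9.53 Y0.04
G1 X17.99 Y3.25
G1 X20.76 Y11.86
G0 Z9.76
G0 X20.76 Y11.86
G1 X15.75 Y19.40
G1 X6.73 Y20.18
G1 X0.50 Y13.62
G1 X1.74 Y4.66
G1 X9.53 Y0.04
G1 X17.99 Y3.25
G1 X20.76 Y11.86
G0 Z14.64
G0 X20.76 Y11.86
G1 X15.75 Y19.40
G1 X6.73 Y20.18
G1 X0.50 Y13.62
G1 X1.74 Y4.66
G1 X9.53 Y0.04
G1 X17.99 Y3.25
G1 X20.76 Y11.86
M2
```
solid part
  facet normal 0.0000 0.0000 -1.0000
    outer loop
      vertex 6.73 20.18 0.00
      vertex 15.75 19.40 0.00
      vertex 20.76 11.86 0.00
    endloop
  endfacet
  facet normal 0.0000 0.0000 -1.0000
    outer loop
      vertex 0.50 13.62 0.00
      vertex 6.73 20.18 0.00
      vertex 20.76 11.86 0.00
    endloop
  endfacet
  facet normal 0.0000 0.0000 -1.0000
    outer loop
      vertex 1.74 4.66 0.00
      vertex 0.50 13.62 0.00
      vertex 20.76 11.86 0.00
    endloop
  endfacet
  facet normal 0.0000 0.0000 -1.0000
    outer loop
      vertex 9.53 0.04 0.00
      vertex 1.74 4.66 0.00
      vertex 20.76 11.86 0.00
    endloop
  endfacet
  facet normal 0.0000 0.0000 -1.0000
    outer loop
      vertex 17.99 3.25 0.00
      vertex 9.53 0.04 0.00
      vertex 20.76 11.86 0.00
    endloop
  endfacet
  facet normal 0.0000 0.0000 1.0000
    outer loop
      vertex 20.76 11.86 14.64
      vertex 15.75 19.40 14.64
      vertex 6.73 20.18 14.64
    endloop
  endfacet
  facet normal 0.0000 0.0000 1.0000
    outer loop
      vertex 20.76 11.86 14.64
      vertex 6.73 20.18 14.64
      vertex 0.50 13.62 14.64
    endloop
  endfacet
  facet normal 0.0000 0.0000 1.0000
    outer loop
      vertex 20.76 11.86 14.64
      vertex 0.50 13.62 14.64
      vertex 1.74 4.66 14.64
    endloop
  endfacet
  facet normal 0.0000 0.0000 1.0000
    outer loop
      vertex 20.76 11.86 14.64
      vertex 1.74 4.66 14.64
      vertex 9.53 0.04 14.64
    endloop
  endfacet
  facet normal 0.0000 0.0000 1.0000
    outer loop
      vertex 20.76 11.86 14.64
      vertex 9.53 0.04 14.64
      vertex 17.99 3.25 14.64
    endloop
  endfacet
  facet normal 0.8329 0.5534 0.0000
    outer loop
      vertex 20.76 11.86 0.00
      vertex 15.75 19.40 0.00
      vertex 15.75 19.40 14.64
    endloop
  endfacet
  facet normal 0.8329 0.5534 0.0000
    outer loop
      vertex 20.76 11.86 0.00
      vertex 15.75 19.40 14.64
      vertex 20.76 11.86 14.64
    endloop
  endfacet
  facet normal 0.0862 0.9963 0.0000
    outer loop
      vertex 15.75 19.40 0.00
      vertex 6.73 20.18 0.00
      vertex 6.73 20.18 14.64
    endloop
  endfacet
  facet normal 0.0862 0.9963 0.0000
    outer loop
      vertex 15.75 19.40 0.00
      vertex 6.73 20.18 14.64
      vertex 15.75 19.40 14.64
    endloop
  endfacet
  facet normal -0.7251 0.6886 0.0000
    outer loop
      vertex 6.73 20.18 0.00
      vertex 0.50 13.62 0.00
      vertex 0.50 13.62 14.64
    endloop
  endfacet
  facet normal -0.7251 0.6886 0.0000
    outer loop
      vertex 6.73 20.18 0.00
      vertex 0.50 13.62 14.64
      vertex 6.73 20.18 14.64
    endloop
  endfacet
  facet normal -0.9906 -0.1371 0.0000
    outer loop
      vertex 0.50 13.62 0.00
      vertex 1.74 4.66 0.00
      vertex 1.74 4.66 14.64
    endloop
  endfacet
  facet normal -0.9906 -0.1371 0.0000
    outer loop
      vertex 0.50 13.62 0.00
      vertex 1.74 4.66 14.64
      vertex 0.50 13.62 14.64
    endloop
  endfacet
  facet normal -0.5101 -0.8601 0.0000
    outer loop
      vertex 1.74 4.66 0.00
      vertex 9.53 0.04 0.00
      vertex 9.53 0.04 14.64
    endloop
  endfacet
  facet normal -0.5101 -0.8601 0.0000
    outer loop
      vertex 1.74 4.66 0.00
      vertex 9.53 0.04 14.64
      vertex 1.74 4.66 14.64
    endloop
  endfacet
  facet normal 0.3548 -0.9350 0.0000
    outer loop
      vertex 9.53 0.04 0.00
      vertex 17.99 3.25 0.00
      vertex 17.99 3.25 14.64
    endloop
  endfacet
  facet normal 0.3548 -0.9350 0.0000
    outer loop
      vertex 9.53 0.04 0.00
      vertex 17.99 3.25 14.64
      vertex 9.53 0.04 14.64
    endloop
  endfacet
  facet normal 0.9519 -0.3063 0.0000
    outer loop
      vertex 17.99 3.25 0.00
      vertex 20.76 11.86 0.00
      vertex 20.76 11.86 14.64
    endloop
  endfacet
  facet normal 0.9519 -0.3063 0.0000
    outer loop
      vertex 17.99 3.25 0.00
      vertex 20.76 11.86 14.64
      vertex 17.99 3.25 14.64
    endloop
  endfacet
endsolid part

The G0 Z moves step by Δz≈4.88 mm. Every layer's G1 loop is the same polygon, so the solid is a straight extrusion of it from z=0 to z≈14.6. Closing with flat bottom and top caps and triangulating gives 24 facets — a regular 7-sided prism (a cylinder approximated with 7 flat sides), circumscribed radius ≈ 10.4 mm, height ≈ 14.6 mm.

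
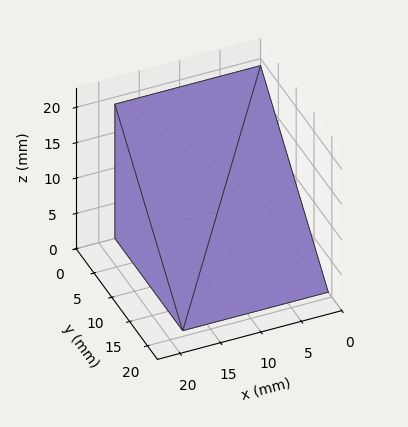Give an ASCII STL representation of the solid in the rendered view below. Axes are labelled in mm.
Reading the render: the shape is a wedge (ramp): 18 × 19 mm base, rising to 19 mm along the y=0 edge and sloping linearly to z=0 at y=19 (dimensions read to the nearest mm from the axis ticks). For the STL, each face is triangulated and given an outward normal.

solid part
  facet normal 0.0000 0.0000 -1.0000
    outer loop
      vertex 18.0 19.0 0.0
      vertex 18.0 0.0 0.0
      vertex 0.0 0.0 0.0
    endloop
  endfacet
  facet normal 0.0000 0.0000 -1.0000
    outer loop
      vertex 0.0 19.0 0.0
      vertex 18.0 19.0 0.0
      vertex 0.0 0.0 0.0
    endloop
  endfacet
  facet normal 0.0000 -1.0000 0.0000
    outer loop
      vertex 0.0 0.0 0.0
      vertex 18.0 0.0 0.0
      vertex 18.0 0.0 19.0
    endloop
  endfacet
  facet normal 0.0000 -1.0000 0.0000
    outer loop
      vertex 0.0 0.0 0.0
      vertex 18.0 0.0 19.0
      vertex 0.0 0.0 19.0
    endloop
  endfacet
  facet normal 0.0000 0.7071 0.7071
    outer loop
      vertex 0.0 0.0 19.0
      vertex 18.0 0.0 19.0
      vertex 18.0 19.0 0.0
    endloop
  endfacet
  facet normal 0.0000 0.7071 0.7071
    outer loop
      vertex 0.0 0.0 19.0
      vertex 18.0 19.0 0.0
      vertex 0.0 19.0 0.0
    endloop
  endfacet
  facet normal -1.0000 0.0000 0.0000
    outer loop
      vertex 0.0 0.0 19.0
      vertex 0.0 19.0 0.0
      vertex 0.0 0.0 0.0
    endloop
  endfacet
  facet normal 1.0000 0.0000 0.0000
    outer loop
      vertex 18.0 0.0 0.0
      vertex 18.0 19.0 0.0
      vertex 18.0 0.0 19.0
    endloop
  endfacet
endsolid part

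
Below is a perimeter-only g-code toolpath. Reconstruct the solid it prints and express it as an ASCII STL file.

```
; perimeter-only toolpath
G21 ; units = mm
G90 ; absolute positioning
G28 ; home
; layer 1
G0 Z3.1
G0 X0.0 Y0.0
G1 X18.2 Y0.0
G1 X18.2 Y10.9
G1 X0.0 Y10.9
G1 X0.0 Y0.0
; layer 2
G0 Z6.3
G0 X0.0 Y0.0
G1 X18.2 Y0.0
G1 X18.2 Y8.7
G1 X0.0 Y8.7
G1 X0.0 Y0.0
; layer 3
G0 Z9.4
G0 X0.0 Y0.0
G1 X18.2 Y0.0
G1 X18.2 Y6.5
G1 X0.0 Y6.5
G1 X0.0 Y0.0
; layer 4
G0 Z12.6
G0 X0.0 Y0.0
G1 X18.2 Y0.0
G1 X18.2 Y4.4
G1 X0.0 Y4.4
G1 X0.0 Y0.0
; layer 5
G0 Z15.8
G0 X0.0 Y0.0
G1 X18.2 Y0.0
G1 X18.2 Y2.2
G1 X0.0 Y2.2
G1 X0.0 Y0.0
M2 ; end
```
solid part
  facet normal 0.0000 0.0000 -1.0000
    outer loop
      vertex 18.2 13.1 0.0
      vertex 18.2 0.0 0.0
      vertex 0.0 0.0 0.0
    endloop
  endfacet
  facet normal 0.0000 0.0000 -1.0000
    outer loop
      vertex 0.0 13.1 0.0
      vertex 18.2 13.1 0.0
      vertex 0.0 0.0 0.0
    endloop
  endfacet
  facet normal 0.0000 -1.0000 0.0000
    outer loop
      vertex 0.0 0.0 0.0
      vertex 18.2 0.0 0.0
      vertex 18.2 0.0 18.9
    endloop
  endfacet
  facet normal 0.0000 -1.0000 0.0000
    outer loop
      vertex 0.0 0.0 0.0
      vertex 18.2 0.0 18.9
      vertex 0.0 0.0 18.9
    endloop
  endfacet
  facet normal 0.0000 0.8219 0.5697
    outer loop
      vertex 0.0 0.0 18.9
      vertex 18.2 0.0 18.9
      vertex 18.2 13.1 0.0
    endloop
  endfacet
  facet normal 0.0000 0.8219 0.5697
    outer loop
      vertex 0.0 0.0 18.9
      vertex 18.2 13.1 0.0
      vertex 0.0 13.1 0.0
    endloop
  endfacet
  facet normal -1.0000 0.0000 0.0000
    outer loop
      vertex 0.0 0.0 18.9
      vertex 0.0 13.1 0.0
      vertex 0.0 0.0 0.0
    endloop
  endfacet
  facet normal 1.0000 0.0000 0.0000
    outer loop
      vertex 18.2 0.0 0.0
      vertex 18.2 13.1 0.0
      vertex 18.2 0.0 18.9
    endloop
  endfacet
endsolid part

The G0 Z moves step by Δz≈3.1 mm. The G1 loops shrink linearly with z, so the solid tapers from its base footprint up to z≈18.9. Closing with a flat bottom cap and the tapered top and triangulating gives 8 facets — a wedge (ramp): 18.2 × 13.1 mm base, rising to 18.9 mm along the y=0 edge and sloping linearly to z=0 at y=13.1.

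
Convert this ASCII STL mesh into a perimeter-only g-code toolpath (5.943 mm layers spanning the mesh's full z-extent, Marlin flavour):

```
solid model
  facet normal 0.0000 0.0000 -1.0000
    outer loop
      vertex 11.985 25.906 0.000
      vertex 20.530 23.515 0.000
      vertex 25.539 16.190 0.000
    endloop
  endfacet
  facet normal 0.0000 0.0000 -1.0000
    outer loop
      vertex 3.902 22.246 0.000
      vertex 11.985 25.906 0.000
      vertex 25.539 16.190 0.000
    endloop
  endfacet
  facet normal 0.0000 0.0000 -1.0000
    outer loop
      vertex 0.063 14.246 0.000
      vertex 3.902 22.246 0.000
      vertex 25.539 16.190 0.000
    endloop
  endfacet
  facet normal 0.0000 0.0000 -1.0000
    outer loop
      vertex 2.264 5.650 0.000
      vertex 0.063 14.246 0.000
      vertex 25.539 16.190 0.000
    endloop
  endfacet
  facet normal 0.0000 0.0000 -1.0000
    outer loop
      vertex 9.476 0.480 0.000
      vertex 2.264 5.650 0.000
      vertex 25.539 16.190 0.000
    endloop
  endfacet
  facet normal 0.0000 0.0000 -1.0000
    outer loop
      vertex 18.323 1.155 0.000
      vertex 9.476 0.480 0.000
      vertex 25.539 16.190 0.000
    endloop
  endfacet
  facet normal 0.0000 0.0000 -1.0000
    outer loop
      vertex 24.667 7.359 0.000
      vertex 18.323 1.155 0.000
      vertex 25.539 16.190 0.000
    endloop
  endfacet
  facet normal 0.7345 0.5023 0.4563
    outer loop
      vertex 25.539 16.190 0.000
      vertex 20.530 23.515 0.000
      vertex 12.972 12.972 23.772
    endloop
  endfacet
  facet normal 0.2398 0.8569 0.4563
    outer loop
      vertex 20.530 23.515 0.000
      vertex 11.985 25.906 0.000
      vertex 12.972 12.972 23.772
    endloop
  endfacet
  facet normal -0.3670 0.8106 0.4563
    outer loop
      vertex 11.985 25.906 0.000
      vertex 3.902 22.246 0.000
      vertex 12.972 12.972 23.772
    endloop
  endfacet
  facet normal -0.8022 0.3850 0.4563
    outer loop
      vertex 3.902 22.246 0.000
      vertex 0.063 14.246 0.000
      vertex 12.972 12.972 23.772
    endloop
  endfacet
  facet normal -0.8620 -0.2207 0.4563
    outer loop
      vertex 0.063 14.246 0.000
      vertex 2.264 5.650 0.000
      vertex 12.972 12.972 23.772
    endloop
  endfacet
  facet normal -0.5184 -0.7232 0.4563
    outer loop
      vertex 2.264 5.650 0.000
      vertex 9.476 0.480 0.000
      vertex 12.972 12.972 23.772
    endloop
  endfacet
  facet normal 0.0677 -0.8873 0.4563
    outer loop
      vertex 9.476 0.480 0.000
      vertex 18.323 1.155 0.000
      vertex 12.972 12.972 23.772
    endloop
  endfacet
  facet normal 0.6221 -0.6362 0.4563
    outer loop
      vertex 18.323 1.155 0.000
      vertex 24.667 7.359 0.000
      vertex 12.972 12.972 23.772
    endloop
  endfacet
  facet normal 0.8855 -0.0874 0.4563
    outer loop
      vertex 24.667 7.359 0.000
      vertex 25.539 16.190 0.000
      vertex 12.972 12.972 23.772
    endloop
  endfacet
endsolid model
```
; perimeter-only toolpath
G21 ; units = mm
G90 ; absolute positioning
G28 ; home
; layer 1
G0 Z5.943
G0 X22.397 Y15.386
G1 X18.640 Y20.879
G1 X12.232 Y22.672
G1 X6.169 Y19.927
G1 X3.290 Y13.928
G1 X4.941 Y7.481
G1 X10.350 Y3.603
G1 X16.985 Y4.109
G1 X21.743 Y8.762
G1 X22.397 Y15.386
; layer 2
G0 Z11.886
G0 X19.256 Y14.581
G1 X16.751 Y18.244
G1 X12.479 Y19.439
G1 X8.437 Y17.609
G1 X6.518 Y13.609
G1 X7.618 Y9.311
G1 X11.224 Y6.726
G1 X15.648 Y7.063
G1 X18.820 Y10.165
G1 X19.256 Y14.581
; layer 3
G0 Z17.829
G0 X16.114 Y13.776
G1 X14.861 Y15.608
G1 X12.725 Y16.205
G1 X10.705 Y15.290
G1 X9.745 Y13.290
G1 X10.295 Y11.142
G1 X12.098 Y9.849
G1 X14.310 Y10.018
G1 X15.896 Y11.569
G1 X16.114 Y13.776
M2 ; end

The solid is a regular 9-sided pyramid, base circumscribed radius ≈ 13 mm, apex at z ≈ 23.8 mm. Slicing at Δz = 5.943 mm — 4 equal slices spanning the solid's height, so layer i sits at z = i·h/4 — gives 3 non-empty perimeters. Each is a 9-segment closed polygon; G0 lifts to the layer z and rapids to the start vertex, then G1 traces the edges. The cross-section shrinks linearly with z (the slice at the apex is degenerate and omitted).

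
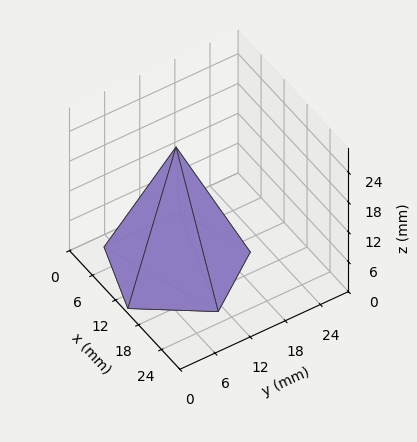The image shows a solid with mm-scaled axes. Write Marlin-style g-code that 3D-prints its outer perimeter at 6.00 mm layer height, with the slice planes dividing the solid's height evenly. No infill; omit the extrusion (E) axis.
Reading the render: the shape is a regular 5-sided pyramid, base circumscribed radius ≈ 11 mm, apex at z ≈ 24 mm (dimensions read to the nearest mm from the axis ticks). For the g-code, the solid's height is divided into equal slices at the stated Δz and each level perimeter traced with G1 moves after a G0 lift.

; perimeter-only toolpath
G21 ; units = mm
G90 ; absolute positioning
G28 ; home
; layer 1
G0 Z6.00
G0 X19.25 Y11.00
G1 X13.55 Y18.84
G1 X4.33 Y15.85
G1 X4.33 Y6.15
G1 X13.55 Y3.16
G1 X19.25 Y11.00
; layer 2
G0 Z12.00
G0 X16.50 Y11.00
G1 X12.70 Y16.23
G1 X6.55 Y14.23
G1 X6.55 Y7.77
G1 X12.70 Y5.77
G1 X16.50 Y11.00
; layer 3
G0 Z18.00
G0 X13.75 Y11.00
G1 X11.85 Y13.62
G1 X8.78 Y12.62
G1 X8.78 Y9.38
G1 X11.85 Y8.38
G1 X13.75 Y11.00
M2 ; end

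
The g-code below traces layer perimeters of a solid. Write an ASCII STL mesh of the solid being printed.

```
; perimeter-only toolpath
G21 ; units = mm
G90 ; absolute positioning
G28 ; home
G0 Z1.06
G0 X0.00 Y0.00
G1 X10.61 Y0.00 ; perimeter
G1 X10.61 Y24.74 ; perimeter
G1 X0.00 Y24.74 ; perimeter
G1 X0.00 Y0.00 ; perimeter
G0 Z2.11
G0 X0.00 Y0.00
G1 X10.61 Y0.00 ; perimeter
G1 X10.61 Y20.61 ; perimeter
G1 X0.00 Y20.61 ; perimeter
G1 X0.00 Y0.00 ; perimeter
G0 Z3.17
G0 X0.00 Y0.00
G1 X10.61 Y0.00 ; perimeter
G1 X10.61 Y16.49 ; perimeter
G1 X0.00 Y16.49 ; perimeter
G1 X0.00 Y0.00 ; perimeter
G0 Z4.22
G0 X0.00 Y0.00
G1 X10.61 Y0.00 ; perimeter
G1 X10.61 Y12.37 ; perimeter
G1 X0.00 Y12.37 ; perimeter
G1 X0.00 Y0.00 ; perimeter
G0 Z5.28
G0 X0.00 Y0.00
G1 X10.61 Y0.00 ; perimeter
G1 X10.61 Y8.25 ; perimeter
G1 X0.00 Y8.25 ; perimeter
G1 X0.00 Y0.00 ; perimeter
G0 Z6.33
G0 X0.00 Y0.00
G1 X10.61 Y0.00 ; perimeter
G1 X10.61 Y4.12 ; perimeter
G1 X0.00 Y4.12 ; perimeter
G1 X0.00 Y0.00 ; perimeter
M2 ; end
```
solid part
  facet normal 0.0000 0.0000 -1.0000
    outer loop
      vertex 10.61 28.86 0.00
      vertex 10.61 0.00 0.00
      vertex 0.00 0.00 0.00
    endloop
  endfacet
  facet normal 0.0000 0.0000 -1.0000
    outer loop
      vertex 0.00 28.86 0.00
      vertex 10.61 28.86 0.00
      vertex 0.00 0.00 0.00
    endloop
  endfacet
  facet normal 0.0000 -1.0000 0.0000
    outer loop
      vertex 0.00 0.00 0.00
      vertex 10.61 0.00 0.00
      vertex 10.61 0.00 7.39
    endloop
  endfacet
  facet normal 0.0000 -1.0000 0.0000
    outer loop
      vertex 0.00 0.00 0.00
      vertex 10.61 0.00 7.39
      vertex 0.00 0.00 7.39
    endloop
  endfacet
  facet normal 0.0000 0.2481 0.9687
    outer loop
      vertex 0.00 0.00 7.39
      vertex 10.61 0.00 7.39
      vertex 10.61 28.86 0.00
    endloop
  endfacet
  facet normal 0.0000 0.2481 0.9687
    outer loop
      vertex 0.00 0.00 7.39
      vertex 10.61 28.86 0.00
      vertex 0.00 28.86 0.00
    endloop
  endfacet
  facet normal -1.0000 0.0000 0.0000
    outer loop
      vertex 0.00 0.00 7.39
      vertex 0.00 28.86 0.00
      vertex 0.00 0.00 0.00
    endloop
  endfacet
  facet normal 1.0000 0.0000 0.0000
    outer loop
      vertex 10.61 0.00 0.00
      vertex 10.61 28.86 0.00
      vertex 10.61 0.00 7.39
    endloop
  endfacet
endsolid part

The G0 Z moves step by Δz≈1.06 mm. The G1 loops shrink linearly with z, so the solid tapers from its base footprint up to z≈7.39. Closing with a flat bottom cap and the tapered top and triangulating gives 8 facets — a wedge (ramp): 10.6 × 28.9 mm base, rising to 7.39 mm along the y=0 edge and sloping linearly to z=0 at y=28.9.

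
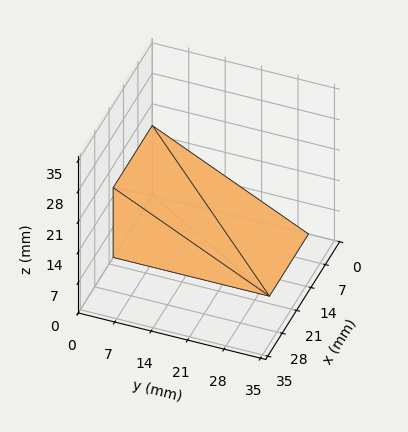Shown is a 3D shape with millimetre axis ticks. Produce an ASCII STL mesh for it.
Reading the render: the shape is a wedge (ramp): 19 × 30 mm base, rising to 16 mm along the y=0 edge and sloping linearly to z=0 at y=30 (dimensions read to the nearest mm from the axis ticks). For the STL, each face is triangulated and given an outward normal.

solid part
  facet normal 0.0000 0.0000 -1.0000
    outer loop
      vertex 19.00 30.00 0.00
      vertex 19.00 0.00 0.00
      vertex 0.00 0.00 0.00
    endloop
  endfacet
  facet normal 0.0000 0.0000 -1.0000
    outer loop
      vertex 0.00 30.00 0.00
      vertex 19.00 30.00 0.00
      vertex 0.00 0.00 0.00
    endloop
  endfacet
  facet normal 0.0000 -1.0000 0.0000
    outer loop
      vertex 0.00 0.00 0.00
      vertex 19.00 0.00 0.00
      vertex 19.00 0.00 16.00
    endloop
  endfacet
  facet normal 0.0000 -1.0000 0.0000
    outer loop
      vertex 0.00 0.00 0.00
      vertex 19.00 0.00 16.00
      vertex 0.00 0.00 16.00
    endloop
  endfacet
  facet normal 0.0000 0.4706 0.8824
    outer loop
      vertex 0.00 0.00 16.00
      vertex 19.00 0.00 16.00
      vertex 19.00 30.00 0.00
    endloop
  endfacet
  facet normal 0.0000 0.4706 0.8824
    outer loop
      vertex 0.00 0.00 16.00
      vertex 19.00 30.00 0.00
      vertex 0.00 30.00 0.00
    endloop
  endfacet
  facet normal -1.0000 0.0000 0.0000
    outer loop
      vertex 0.00 0.00 16.00
      vertex 0.00 30.00 0.00
      vertex 0.00 0.00 0.00
    endloop
  endfacet
  facet normal 1.0000 0.0000 0.0000
    outer loop
      vertex 19.00 0.00 0.00
      vertex 19.00 30.00 0.00
      vertex 19.00 0.00 16.00
    endloop
  endfacet
endsolid part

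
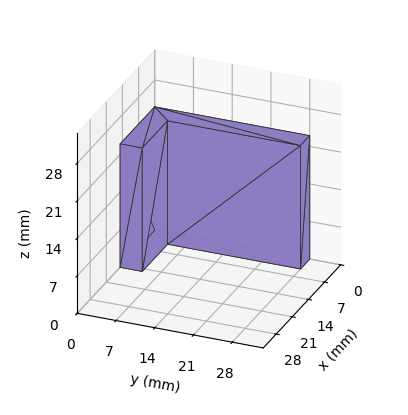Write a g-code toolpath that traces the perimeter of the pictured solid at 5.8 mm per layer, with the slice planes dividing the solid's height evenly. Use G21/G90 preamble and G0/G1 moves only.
Reading the render: the shape is an L-shaped prism: outer 15 × 28 mm, arm thicknesses ≈ 4 mm (horizontal) and 4 mm (vertical), extruded 23 mm in z (dimensions read to the nearest mm from the axis ticks). For the g-code, the solid's height is divided into equal slices at the stated Δz and each level perimeter traced with G1 moves after a G0 lift.

; perimeter-only toolpath
G21 ; units = mm
G90 ; absolute positioning
G28 ; home
; layer 1
G0 Z5.8
G0 X0.0 Y0.0
G1 X15.0 Y0.0
G1 X15.0 Y4.0
G1 X4.0 Y4.0
G1 X4.0 Y28.0
G1 X0.0 Y28.0
G1 X0.0 Y0.0
; layer 2
G0 Z11.5
G0 X0.0 Y0.0
G1 X15.0 Y0.0
G1 X15.0 Y4.0
G1 X4.0 Y4.0
G1 X4.0 Y28.0
G1 X0.0 Y28.0
G1 X0.0 Y0.0
; layer 3
G0 Z17.2
G0 X0.0 Y0.0
G1 X15.0 Y0.0
G1 X15.0 Y4.0
G1 X4.0 Y4.0
G1 X4.0 Y28.0
G1 X0.0 Y28.0
G1 X0.0 Y0.0
; layer 4
G0 Z23.0
G0 X0.0 Y0.0
G1 X15.0 Y0.0
G1 X15.0 Y4.0
G1 X4.0 Y4.0
G1 X4.0 Y28.0
G1 X0.0 Y28.0
G1 X0.0 Y0.0
M2 ; end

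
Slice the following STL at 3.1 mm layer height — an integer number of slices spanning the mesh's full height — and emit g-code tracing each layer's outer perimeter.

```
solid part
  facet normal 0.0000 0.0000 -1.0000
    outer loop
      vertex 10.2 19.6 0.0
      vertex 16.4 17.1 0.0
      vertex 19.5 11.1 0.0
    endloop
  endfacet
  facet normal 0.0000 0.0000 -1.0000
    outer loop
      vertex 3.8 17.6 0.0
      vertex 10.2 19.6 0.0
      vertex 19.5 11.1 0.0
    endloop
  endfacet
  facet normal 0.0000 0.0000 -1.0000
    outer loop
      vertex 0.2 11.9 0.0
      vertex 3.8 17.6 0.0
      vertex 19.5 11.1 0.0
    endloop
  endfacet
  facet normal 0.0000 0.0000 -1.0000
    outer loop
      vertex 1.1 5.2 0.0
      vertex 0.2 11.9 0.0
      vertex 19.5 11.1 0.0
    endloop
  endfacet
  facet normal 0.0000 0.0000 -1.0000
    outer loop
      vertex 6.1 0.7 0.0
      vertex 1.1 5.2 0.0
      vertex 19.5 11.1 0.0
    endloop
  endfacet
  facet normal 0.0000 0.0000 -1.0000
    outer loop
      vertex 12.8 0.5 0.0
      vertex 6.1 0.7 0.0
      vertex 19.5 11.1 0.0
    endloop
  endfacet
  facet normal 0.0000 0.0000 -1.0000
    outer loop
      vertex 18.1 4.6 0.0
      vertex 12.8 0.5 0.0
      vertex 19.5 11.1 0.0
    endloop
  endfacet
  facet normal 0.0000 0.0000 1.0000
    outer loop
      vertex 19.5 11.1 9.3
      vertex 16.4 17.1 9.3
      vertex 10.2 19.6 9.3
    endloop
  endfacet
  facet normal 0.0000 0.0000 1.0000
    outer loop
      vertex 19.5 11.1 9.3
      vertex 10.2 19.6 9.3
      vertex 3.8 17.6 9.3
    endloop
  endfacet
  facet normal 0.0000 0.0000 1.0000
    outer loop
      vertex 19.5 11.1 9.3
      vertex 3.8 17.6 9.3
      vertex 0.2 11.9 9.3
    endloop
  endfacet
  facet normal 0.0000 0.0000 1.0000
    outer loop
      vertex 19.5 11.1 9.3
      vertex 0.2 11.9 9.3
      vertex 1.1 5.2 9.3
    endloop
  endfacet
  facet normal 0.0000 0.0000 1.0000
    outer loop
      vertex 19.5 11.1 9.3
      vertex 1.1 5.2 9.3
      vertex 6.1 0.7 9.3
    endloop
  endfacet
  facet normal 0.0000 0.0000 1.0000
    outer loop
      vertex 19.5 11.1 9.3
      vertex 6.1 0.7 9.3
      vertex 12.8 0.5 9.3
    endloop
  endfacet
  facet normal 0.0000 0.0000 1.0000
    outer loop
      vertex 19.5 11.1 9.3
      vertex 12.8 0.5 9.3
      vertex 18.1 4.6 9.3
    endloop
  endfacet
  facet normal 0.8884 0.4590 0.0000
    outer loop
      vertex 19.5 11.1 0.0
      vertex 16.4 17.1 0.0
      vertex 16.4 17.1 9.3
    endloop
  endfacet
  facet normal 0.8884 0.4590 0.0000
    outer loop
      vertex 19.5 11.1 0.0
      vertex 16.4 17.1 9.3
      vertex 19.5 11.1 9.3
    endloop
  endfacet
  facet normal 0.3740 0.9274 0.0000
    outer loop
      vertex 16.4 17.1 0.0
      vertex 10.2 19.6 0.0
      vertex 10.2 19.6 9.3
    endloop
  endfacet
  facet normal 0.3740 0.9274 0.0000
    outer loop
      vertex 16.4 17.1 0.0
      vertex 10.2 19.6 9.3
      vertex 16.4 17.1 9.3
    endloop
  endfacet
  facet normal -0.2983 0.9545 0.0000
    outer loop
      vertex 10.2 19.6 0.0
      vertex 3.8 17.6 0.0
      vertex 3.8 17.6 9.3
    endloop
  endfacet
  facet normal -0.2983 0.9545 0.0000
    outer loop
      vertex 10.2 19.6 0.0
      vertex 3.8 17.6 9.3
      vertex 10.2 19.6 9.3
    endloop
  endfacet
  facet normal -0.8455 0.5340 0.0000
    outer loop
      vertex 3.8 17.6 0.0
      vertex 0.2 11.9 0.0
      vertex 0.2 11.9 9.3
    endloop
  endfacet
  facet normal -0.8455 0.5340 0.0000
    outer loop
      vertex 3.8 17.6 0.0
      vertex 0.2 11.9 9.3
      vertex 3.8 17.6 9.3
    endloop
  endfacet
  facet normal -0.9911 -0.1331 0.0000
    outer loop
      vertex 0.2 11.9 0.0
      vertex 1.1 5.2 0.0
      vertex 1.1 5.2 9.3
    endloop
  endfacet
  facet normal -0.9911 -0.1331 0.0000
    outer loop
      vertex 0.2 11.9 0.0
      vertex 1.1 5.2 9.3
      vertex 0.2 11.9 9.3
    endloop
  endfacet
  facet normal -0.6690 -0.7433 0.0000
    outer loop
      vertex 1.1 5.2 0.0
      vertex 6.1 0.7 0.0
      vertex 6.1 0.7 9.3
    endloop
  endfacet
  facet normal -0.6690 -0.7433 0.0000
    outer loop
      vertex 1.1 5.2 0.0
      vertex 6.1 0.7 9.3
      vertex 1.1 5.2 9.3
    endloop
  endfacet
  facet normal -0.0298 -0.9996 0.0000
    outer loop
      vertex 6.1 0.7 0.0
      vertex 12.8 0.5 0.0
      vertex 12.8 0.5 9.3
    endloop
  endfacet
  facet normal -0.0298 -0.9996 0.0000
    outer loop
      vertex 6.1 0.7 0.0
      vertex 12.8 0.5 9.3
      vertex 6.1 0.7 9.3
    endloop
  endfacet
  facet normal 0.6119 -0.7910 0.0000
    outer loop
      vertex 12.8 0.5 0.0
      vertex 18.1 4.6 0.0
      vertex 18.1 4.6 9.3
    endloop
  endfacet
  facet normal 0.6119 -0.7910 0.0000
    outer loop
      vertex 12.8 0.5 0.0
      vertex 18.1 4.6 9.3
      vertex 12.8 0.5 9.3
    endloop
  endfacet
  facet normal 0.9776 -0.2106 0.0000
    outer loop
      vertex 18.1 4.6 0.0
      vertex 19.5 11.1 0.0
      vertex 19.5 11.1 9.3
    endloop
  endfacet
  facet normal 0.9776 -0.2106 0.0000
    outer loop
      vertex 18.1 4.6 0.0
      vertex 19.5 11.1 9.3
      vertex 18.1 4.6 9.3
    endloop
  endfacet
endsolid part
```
; perimeter-only toolpath
G21 ; units = mm
G90 ; absolute positioning
G28 ; home
; layer 1
G0 Z3.1
G0 X19.5 Y11.1
G1 X16.4 Y17.1
G1 X10.2 Y19.6
G1 X3.8 Y17.6
G1 X0.2 Y11.9
G1 X1.1 Y5.2
G1 X6.1 Y0.7
G1 X12.8 Y0.5
G1 X18.1 Y4.6
G1 X19.5 Y11.1
; layer 2
G0 Z6.2
G0 X19.5 Y11.1
G1 X16.4 Y17.1
G1 X10.2 Y19.6
G1 X3.8 Y17.6
G1 X0.2 Y11.9
G1 X1.1 Y5.2
G1 X6.1 Y0.7
G1 X12.8 Y0.5
G1 X18.1 Y4.6
G1 X19.5 Y11.1
; layer 3
G0 Z9.3
G0 X19.5 Y11.1
G1 X16.4 Y17.1
G1 X10.2 Y19.6
G1 X3.8 Y17.6
G1 X0.2 Y11.9
G1 X1.1 Y5.2
G1 X6.1 Y0.7
G1 X12.8 Y0.5
G1 X18.1 Y4.6
G1 X19.5 Y11.1
M2 ; end

The solid is a regular 9-sided prism (a cylinder approximated with 9 flat sides), circumscribed radius ≈ 9.8 mm, height ≈ 9.3 mm. Slicing at Δz = 3.1 mm — 3 equal slices spanning the solid's height, so layer i sits at z = i·h/3 — gives 3 non-empty perimeters. Each is a 9-segment closed polygon; G0 lifts to the layer z and rapids to the start vertex, then G1 traces the edges.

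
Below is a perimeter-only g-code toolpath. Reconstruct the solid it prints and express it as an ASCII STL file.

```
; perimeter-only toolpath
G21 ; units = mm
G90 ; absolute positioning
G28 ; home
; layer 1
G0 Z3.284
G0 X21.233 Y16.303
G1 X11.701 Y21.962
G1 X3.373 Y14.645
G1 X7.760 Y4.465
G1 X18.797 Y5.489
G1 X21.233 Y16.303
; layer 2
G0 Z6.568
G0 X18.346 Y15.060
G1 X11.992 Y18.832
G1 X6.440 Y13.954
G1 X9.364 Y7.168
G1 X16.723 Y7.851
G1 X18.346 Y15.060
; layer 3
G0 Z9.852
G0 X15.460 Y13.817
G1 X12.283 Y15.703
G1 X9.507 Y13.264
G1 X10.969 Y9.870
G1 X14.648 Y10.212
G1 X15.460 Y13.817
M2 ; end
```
solid part
  facet normal 0.0000 0.0000 -1.0000
    outer loop
      vertex 0.307 15.336 0.000
      vertex 11.411 25.092 0.000
      vertex 24.120 17.547 0.000
    endloop
  endfacet
  facet normal 0.0000 0.0000 -1.0000
    outer loop
      vertex 6.155 1.762 0.000
      vertex 0.307 15.336 0.000
      vertex 24.120 17.547 0.000
    endloop
  endfacet
  facet normal 0.0000 0.0000 -1.0000
    outer loop
      vertex 20.872 3.128 0.000
      vertex 6.155 1.762 0.000
      vertex 24.120 17.547 0.000
    endloop
  endfacet
  facet normal 0.4036 0.6799 0.6122
    outer loop
      vertex 24.120 17.547 0.000
      vertex 11.411 25.092 0.000
      vertex 12.573 12.573 13.136
    endloop
  endfacet
  facet normal -0.5219 0.5940 0.6122
    outer loop
      vertex 11.411 25.092 0.000
      vertex 0.307 15.336 0.000
      vertex 12.573 12.573 13.136
    endloop
  endfacet
  facet normal -0.7261 -0.3128 0.6122
    outer loop
      vertex 0.307 15.336 0.000
      vertex 6.155 1.762 0.000
      vertex 12.573 12.573 13.136
    endloop
  endfacet
  facet normal 0.0731 -0.7873 0.6122
    outer loop
      vertex 6.155 1.762 0.000
      vertex 20.872 3.128 0.000
      vertex 12.573 12.573 13.136
    endloop
  endfacet
  facet normal 0.7713 -0.1738 0.6122
    outer loop
      vertex 20.872 3.128 0.000
      vertex 24.120 17.547 0.000
      vertex 12.573 12.573 13.136
    endloop
  endfacet
endsolid part

The G0 Z moves step by Δz≈3.284 mm. The G1 loops shrink linearly with z, so the solid tapers from its base footprint up to z≈13.1. Closing with a flat bottom cap and the tapered top and triangulating gives 8 facets — a regular 5-sided pyramid, base circumscribed radius ≈ 12.6 mm, apex at z ≈ 13.1 mm.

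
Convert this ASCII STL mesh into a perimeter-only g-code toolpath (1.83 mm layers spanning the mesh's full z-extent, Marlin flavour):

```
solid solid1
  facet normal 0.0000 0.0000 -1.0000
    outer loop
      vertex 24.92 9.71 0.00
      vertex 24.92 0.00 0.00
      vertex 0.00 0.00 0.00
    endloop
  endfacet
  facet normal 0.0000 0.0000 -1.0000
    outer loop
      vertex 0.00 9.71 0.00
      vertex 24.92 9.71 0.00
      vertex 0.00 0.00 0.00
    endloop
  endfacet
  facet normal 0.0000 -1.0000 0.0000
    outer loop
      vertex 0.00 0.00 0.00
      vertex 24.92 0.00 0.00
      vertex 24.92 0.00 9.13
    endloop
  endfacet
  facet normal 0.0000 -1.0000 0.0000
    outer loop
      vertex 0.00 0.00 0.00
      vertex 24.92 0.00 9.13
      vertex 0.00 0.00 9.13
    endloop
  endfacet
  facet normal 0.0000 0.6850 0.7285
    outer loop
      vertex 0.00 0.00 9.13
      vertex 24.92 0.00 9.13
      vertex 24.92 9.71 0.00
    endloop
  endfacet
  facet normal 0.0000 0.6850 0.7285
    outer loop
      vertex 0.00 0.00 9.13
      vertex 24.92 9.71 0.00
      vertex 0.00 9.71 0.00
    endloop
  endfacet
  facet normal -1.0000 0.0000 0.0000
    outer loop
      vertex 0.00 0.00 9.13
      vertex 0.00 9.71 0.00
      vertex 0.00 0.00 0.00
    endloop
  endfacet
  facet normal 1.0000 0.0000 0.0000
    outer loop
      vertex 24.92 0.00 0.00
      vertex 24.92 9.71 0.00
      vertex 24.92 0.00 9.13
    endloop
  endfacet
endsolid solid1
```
; perimeter-only toolpath
G21 ; units = mm
G90 ; absolute positioning
G28 ; home
; layer 1
G0 Z1.83
G0 X0.00 Y0.00
G1 X24.92 Y0.00
G1 X24.92 Y7.77
G1 X0.00 Y7.77
G1 X0.00 Y0.00
; layer 2
G0 Z3.65
G0 X0.00 Y0.00
G1 X24.92 Y0.00
G1 X24.92 Y5.83
G1 X0.00 Y5.83
G1 X0.00 Y0.00
; layer 3
G0 Z5.48
G0 X0.00 Y0.00
G1 X24.92 Y0.00
G1 X24.92 Y3.88
G1 X0.00 Y3.88
G1 X0.00 Y0.00
; layer 4
G0 Z7.30
G0 X0.00 Y0.00
G1 X24.92 Y0.00
G1 X24.92 Y1.94
G1 X0.00 Y1.94
G1 X0.00 Y0.00
M2 ; end

The solid is a wedge (ramp): 24.9 × 9.71 mm base, rising to 9.13 mm along the y=0 edge and sloping linearly to z=0 at y=9.71. Slicing at Δz = 1.83 mm — 5 equal slices spanning the solid's height, so layer i sits at z = i·h/5 — gives 4 non-empty perimeters. Each is a 4-segment closed polygon; G0 lifts to the layer z and rapids to the start vertex, then G1 traces the edges. The cross-section shrinks linearly with z (the slice at the apex is degenerate and omitted).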